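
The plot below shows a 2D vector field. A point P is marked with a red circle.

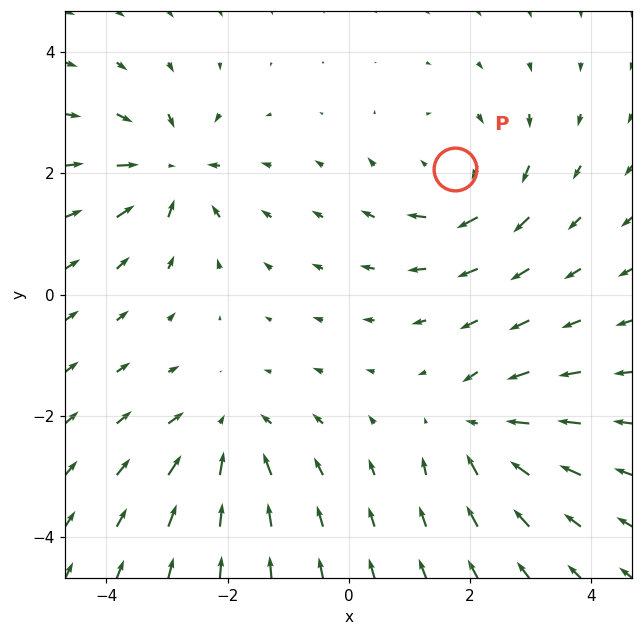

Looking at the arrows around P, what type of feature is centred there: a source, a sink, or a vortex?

At P (1.7, 2.1) the arrows circulate clockwise. Divergence ≈0, curl about -5 — near-zero divergence with nonzero curl is a vortex.

vortex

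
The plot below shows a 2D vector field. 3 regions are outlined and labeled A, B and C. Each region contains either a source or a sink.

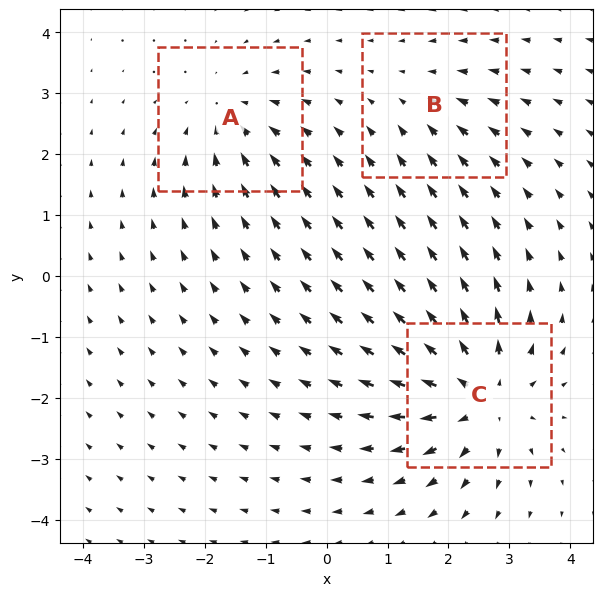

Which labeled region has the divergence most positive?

Divergence at each region's feature centre — A: about -3, B: about -2, C: about +5. Region C is most positive.

C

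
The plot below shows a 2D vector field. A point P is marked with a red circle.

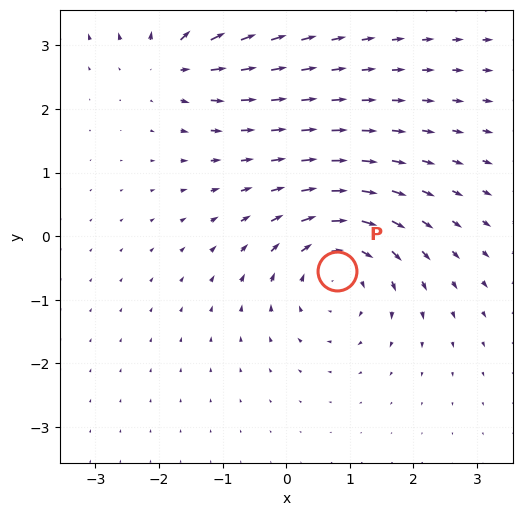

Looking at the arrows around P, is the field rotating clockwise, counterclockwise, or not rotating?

Near P at (0.8, -0.6) the arrows circulate clockwise. The curl (z-component) there is about -5; negative curl means clockwise rotation.

clockwise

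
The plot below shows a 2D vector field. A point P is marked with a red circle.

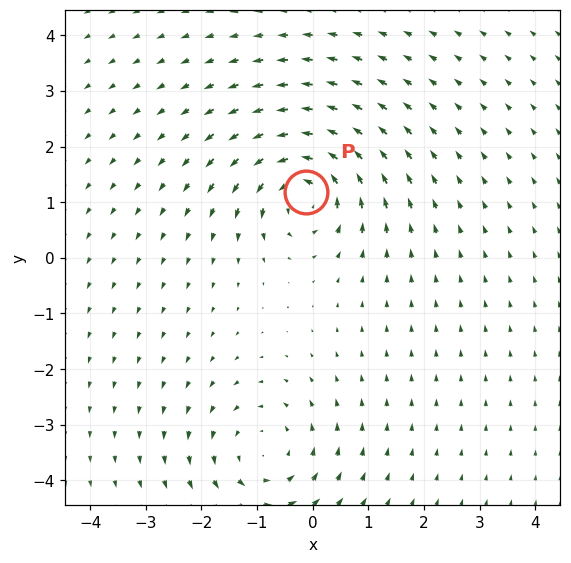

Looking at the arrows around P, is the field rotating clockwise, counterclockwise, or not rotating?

counterclockwise

Near P at (-0.1, 1.2) the arrows circulate counterclockwise. The curl (z-component) there is about +6; positive curl means counterclockwise rotation.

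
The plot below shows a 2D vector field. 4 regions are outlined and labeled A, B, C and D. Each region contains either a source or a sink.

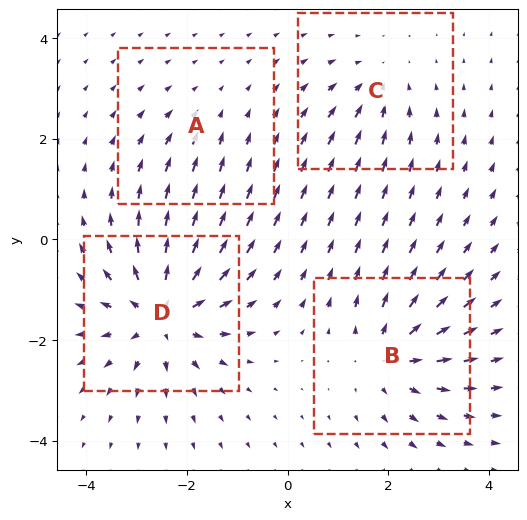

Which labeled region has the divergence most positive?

D

Divergence at each region's feature centre — A: about -2, B: about +5, C: about -3, D: about +7. Region D is most positive.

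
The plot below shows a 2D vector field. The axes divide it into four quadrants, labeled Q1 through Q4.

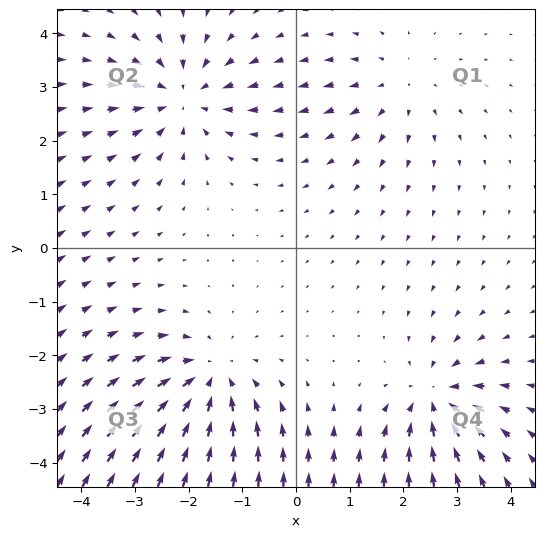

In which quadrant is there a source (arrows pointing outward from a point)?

The source sits at approximately (1.9, 3.0), which lies in quadrant Q1. The divergence there is about +3, positive as expected for a source.

Q1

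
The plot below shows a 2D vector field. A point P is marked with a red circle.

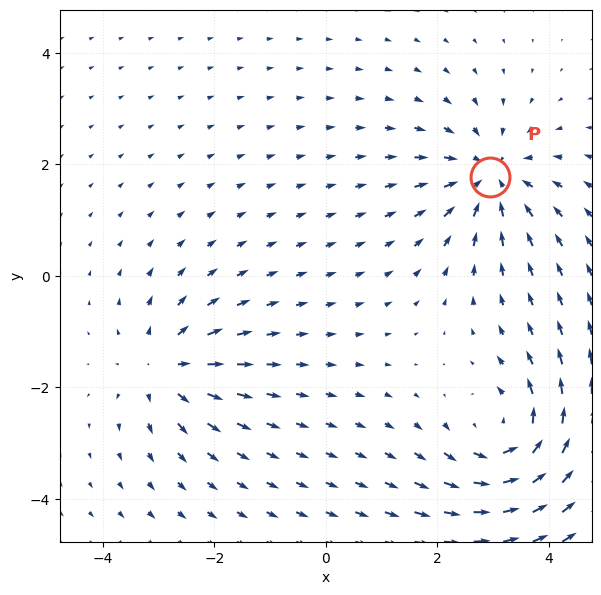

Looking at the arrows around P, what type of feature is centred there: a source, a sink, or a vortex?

sink

At P (3.0, 1.8) the arrows converge inward. Divergence about -4, curl ≈0 — negative divergence with near-zero curl is a sink.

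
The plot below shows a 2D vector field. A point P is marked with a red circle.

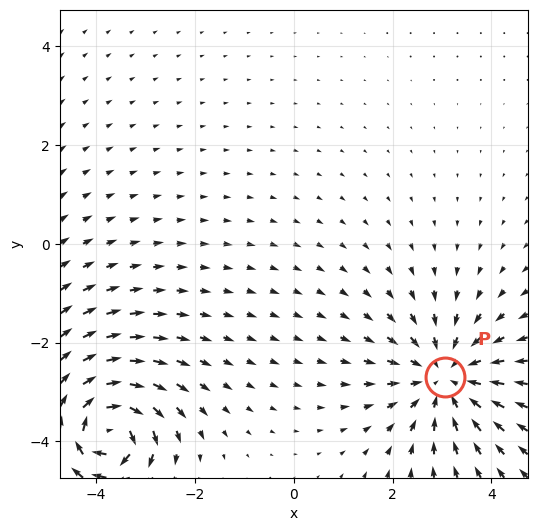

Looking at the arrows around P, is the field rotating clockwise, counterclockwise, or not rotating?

Near P at (3.1, -2.7) the arrows show no circulation. The curl there is ≈0.

not rotating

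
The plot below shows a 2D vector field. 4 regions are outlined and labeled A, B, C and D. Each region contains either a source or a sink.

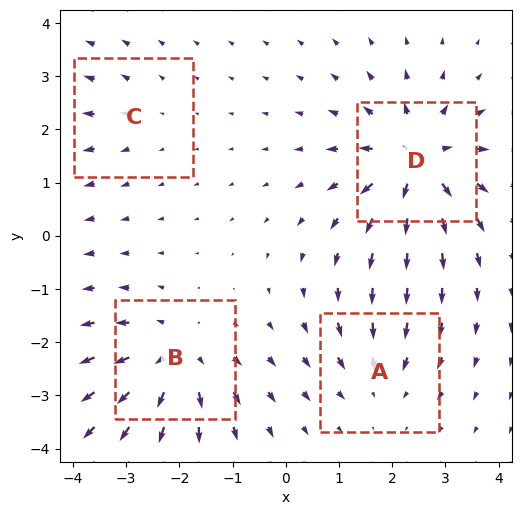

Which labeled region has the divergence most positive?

Divergence at each region's feature centre — A: about -3, B: about +6, C: about +2, D: about +7. Region D is most positive.

D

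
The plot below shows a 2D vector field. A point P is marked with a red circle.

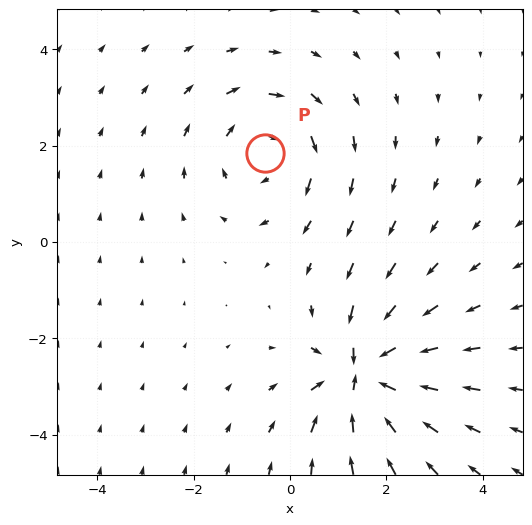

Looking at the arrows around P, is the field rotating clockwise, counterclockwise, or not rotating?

Near P at (-0.5, 1.8) the arrows circulate clockwise. The curl (z-component) there is about -3; negative curl means clockwise rotation.

clockwise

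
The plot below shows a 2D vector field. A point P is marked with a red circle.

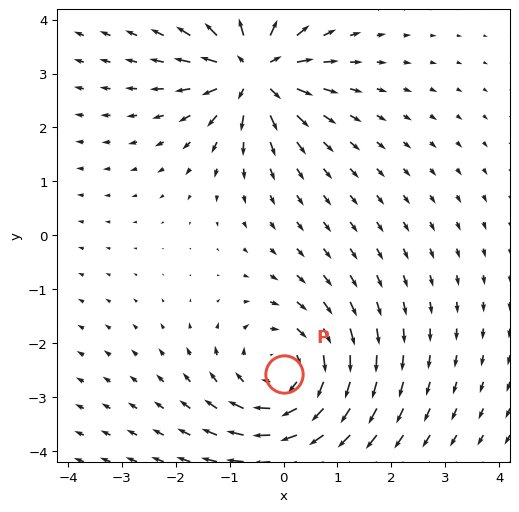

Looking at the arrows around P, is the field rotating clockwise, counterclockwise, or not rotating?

Near P at (0.0, -2.6) the arrows circulate clockwise. The curl (z-component) there is about -4; negative curl means clockwise rotation.

clockwise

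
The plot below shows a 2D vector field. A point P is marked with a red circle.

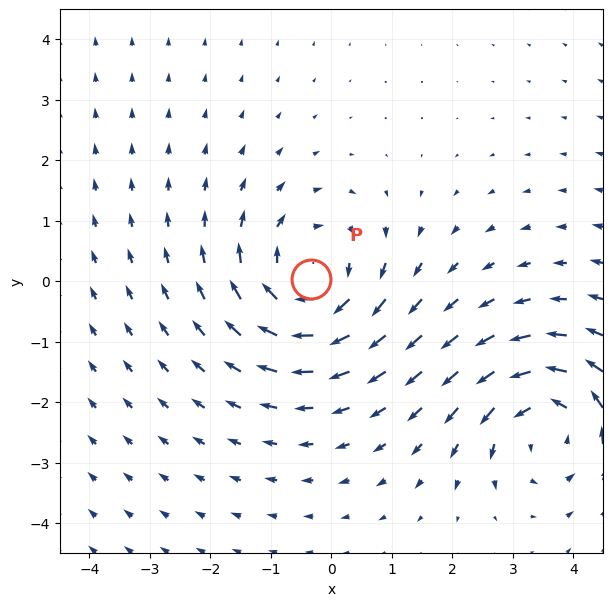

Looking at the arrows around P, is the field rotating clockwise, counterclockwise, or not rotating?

clockwise

Near P at (-0.3, 0.0) the arrows circulate clockwise. The curl (z-component) there is about -3; negative curl means clockwise rotation.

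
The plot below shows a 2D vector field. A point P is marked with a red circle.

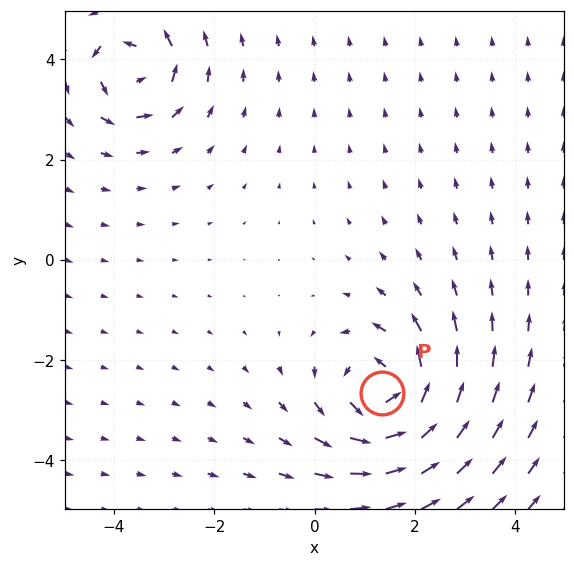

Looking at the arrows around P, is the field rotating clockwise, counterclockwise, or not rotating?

Near P at (1.3, -2.7) the arrows circulate counterclockwise. The curl (z-component) there is about +5; positive curl means counterclockwise rotation.

counterclockwise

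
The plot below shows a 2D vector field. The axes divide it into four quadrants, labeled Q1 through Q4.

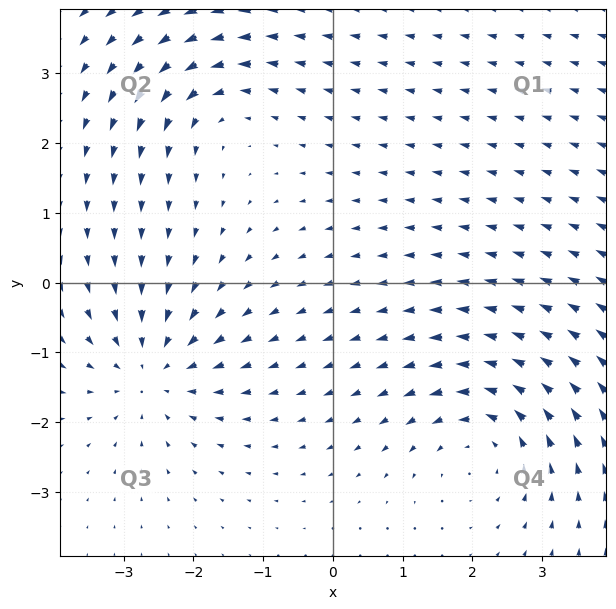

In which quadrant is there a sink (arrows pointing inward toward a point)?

The sink sits at approximately (-2.6, -1.3), which lies in quadrant Q3. The divergence there is about -5, negative as expected for a sink.

Q3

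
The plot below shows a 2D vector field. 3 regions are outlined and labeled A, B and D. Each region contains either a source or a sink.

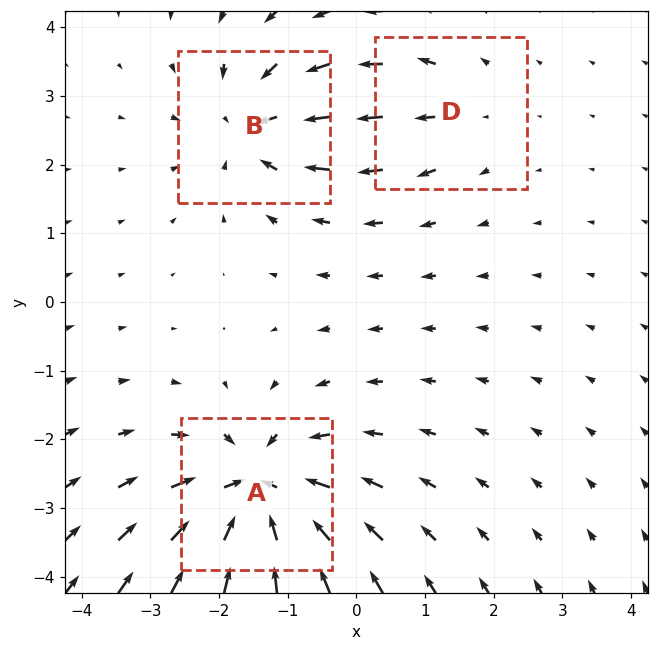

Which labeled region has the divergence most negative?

Divergence at each region's feature centre — A: about -6, B: about -4, D: about +2. Region A is most negative.

A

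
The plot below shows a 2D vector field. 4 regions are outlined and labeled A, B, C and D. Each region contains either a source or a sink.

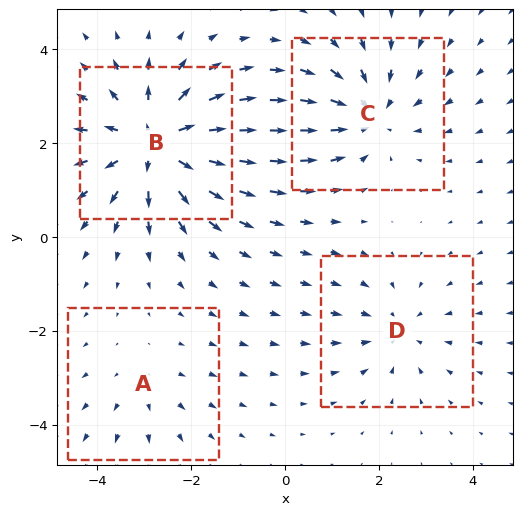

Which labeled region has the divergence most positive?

Divergence at each region's feature centre — A: about +2, B: about +6, C: about -4, D: about -3. Region B is most positive.

B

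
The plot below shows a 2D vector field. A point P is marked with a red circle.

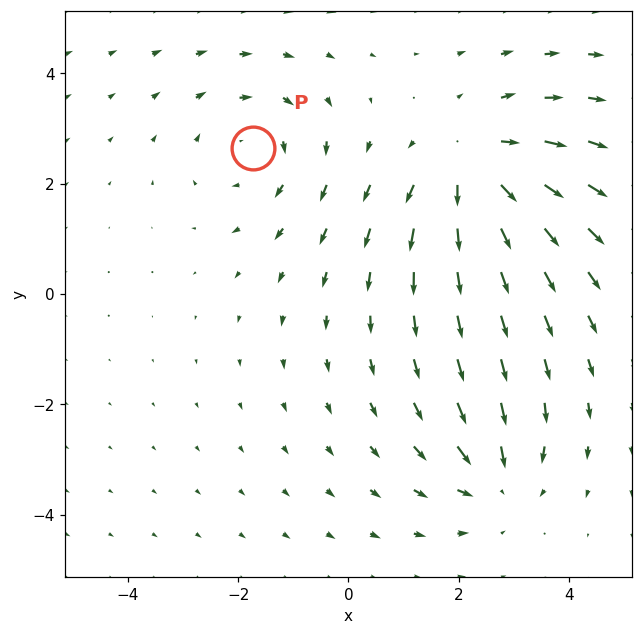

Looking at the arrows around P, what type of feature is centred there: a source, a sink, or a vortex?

vortex

At P (-1.7, 2.6) the arrows circulate clockwise. Divergence ≈0, curl about -2 — near-zero divergence with nonzero curl is a vortex.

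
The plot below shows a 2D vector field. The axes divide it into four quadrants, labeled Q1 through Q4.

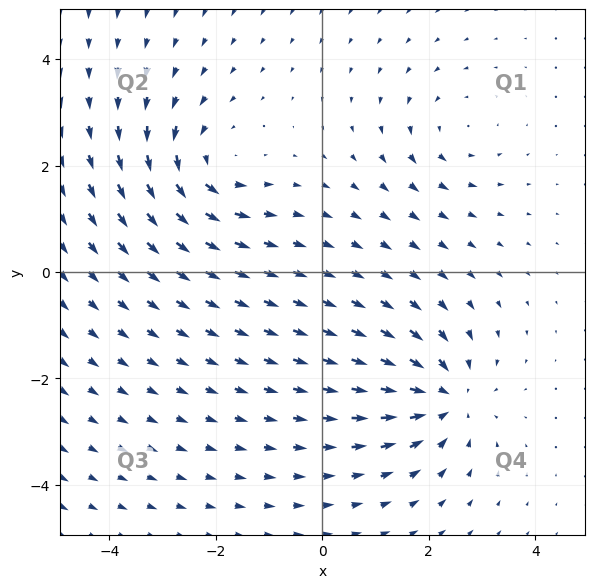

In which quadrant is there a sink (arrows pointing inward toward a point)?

Q4

The sink sits at approximately (2.3, -2.4), which lies in quadrant Q4. The divergence there is about -5, negative as expected for a sink.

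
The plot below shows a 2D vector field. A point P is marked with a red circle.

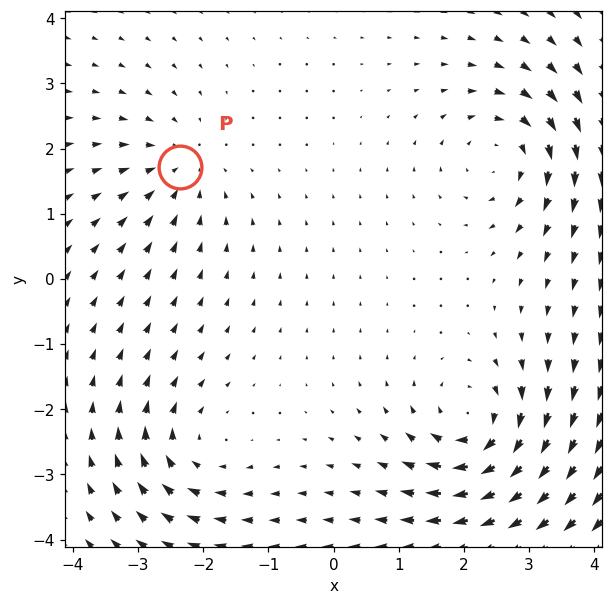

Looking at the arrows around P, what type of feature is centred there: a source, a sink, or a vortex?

sink

At P (-2.3, 1.7) the arrows converge inward. Divergence about -3, curl ≈0 — negative divergence with near-zero curl is a sink.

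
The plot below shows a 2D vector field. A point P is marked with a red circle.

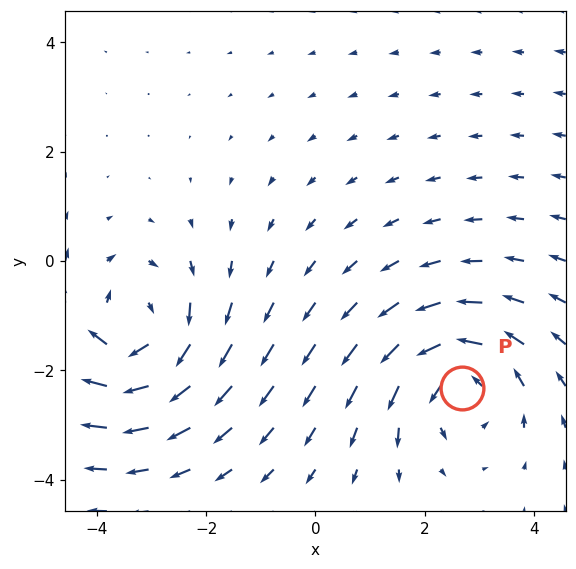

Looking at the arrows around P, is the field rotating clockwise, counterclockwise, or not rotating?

Near P at (2.7, -2.3) the arrows circulate counterclockwise. The curl (z-component) there is about +4; positive curl means counterclockwise rotation.

counterclockwise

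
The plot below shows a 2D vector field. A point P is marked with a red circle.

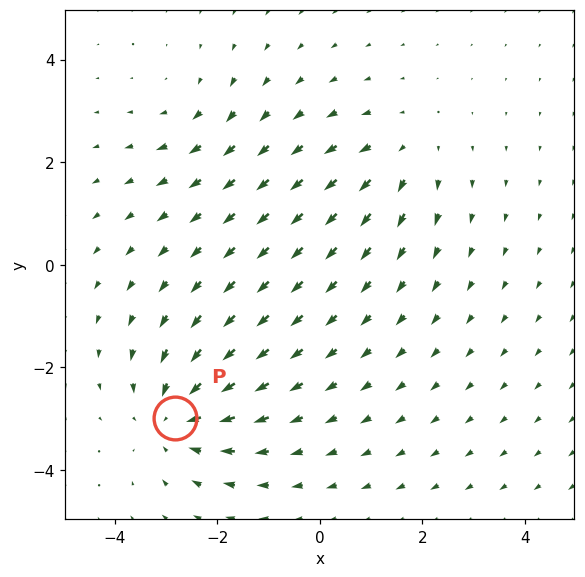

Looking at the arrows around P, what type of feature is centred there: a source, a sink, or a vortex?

At P (-2.8, -3.0) the arrows converge inward. Divergence about -4, curl ≈0 — negative divergence with near-zero curl is a sink.

sink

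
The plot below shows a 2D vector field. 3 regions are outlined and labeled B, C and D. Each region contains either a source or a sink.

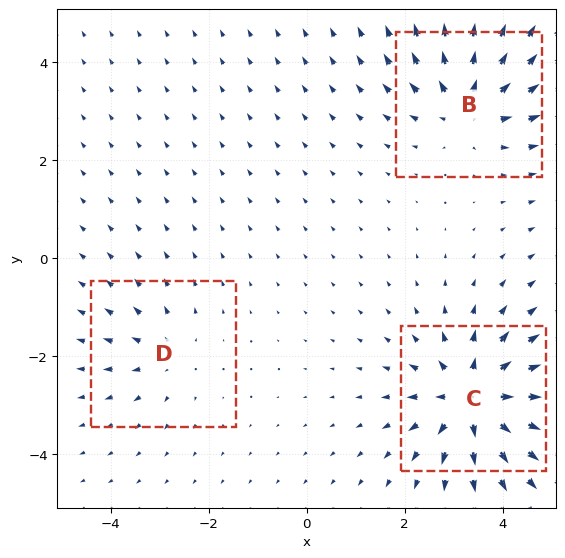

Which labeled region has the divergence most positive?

C

Divergence at each region's feature centre — B: about +4, C: about +5, D: about +2. Region C is most positive.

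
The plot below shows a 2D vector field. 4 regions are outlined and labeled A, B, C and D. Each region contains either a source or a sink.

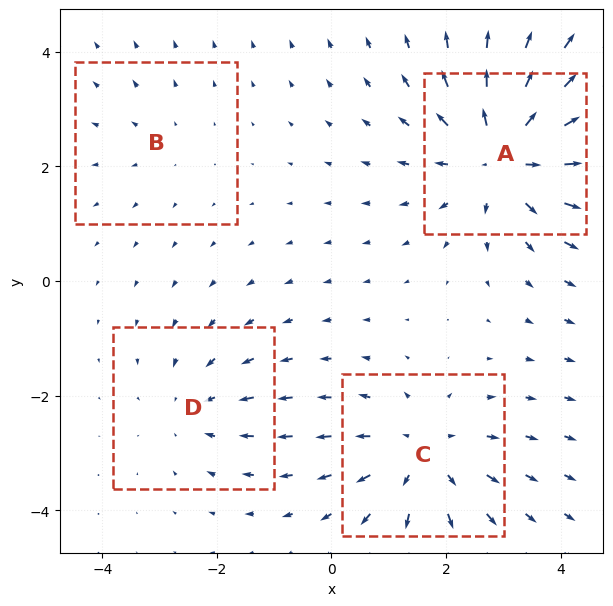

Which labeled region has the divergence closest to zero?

B

Divergence at each region's feature centre — A: about +6, B: about +2, C: about +4, D: about -3. Region B is closest to zero.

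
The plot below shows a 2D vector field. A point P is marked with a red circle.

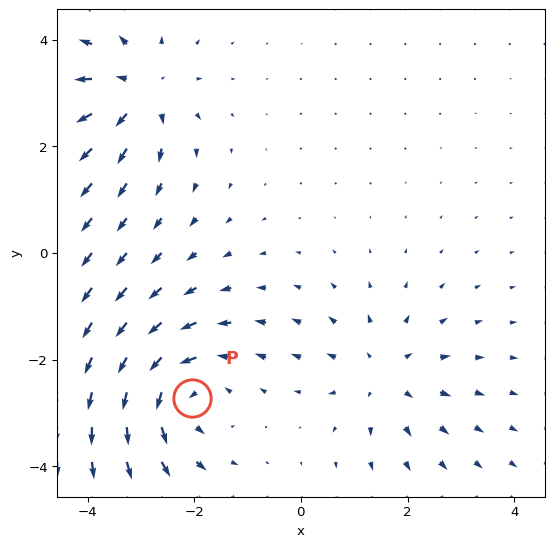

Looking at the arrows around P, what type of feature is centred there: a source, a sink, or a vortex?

vortex

At P (-2.1, -2.7) the arrows circulate counterclockwise. Divergence ≈0, curl about +5 — near-zero divergence with nonzero curl is a vortex.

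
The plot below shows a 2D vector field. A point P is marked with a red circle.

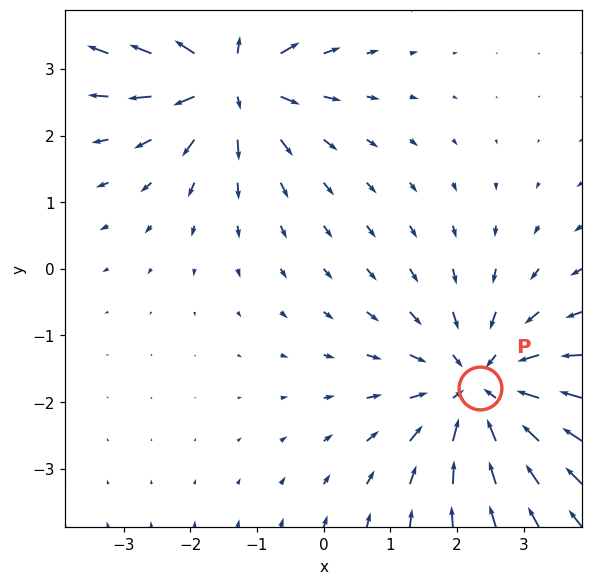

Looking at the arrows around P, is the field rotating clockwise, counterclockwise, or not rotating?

Near P at (2.3, -1.8) the arrows show no circulation. The curl there is ≈0.

not rotating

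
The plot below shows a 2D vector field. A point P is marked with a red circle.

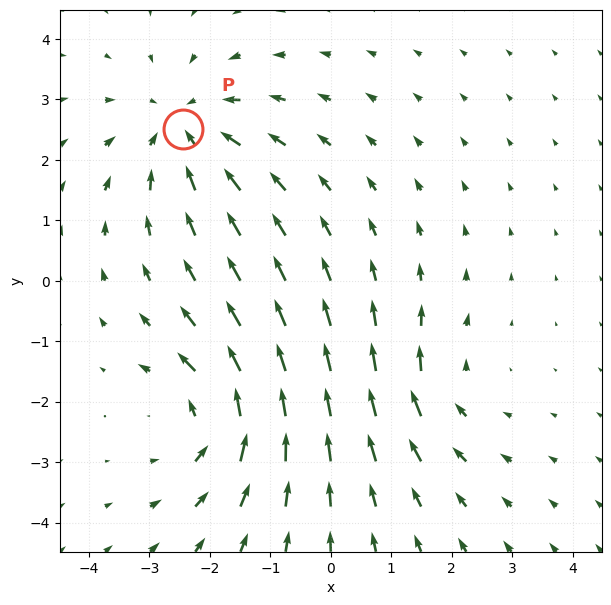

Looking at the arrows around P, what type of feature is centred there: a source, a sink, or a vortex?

At P (-2.4, 2.5) the arrows converge inward. Divergence about -4, curl ≈0 — negative divergence with near-zero curl is a sink.

sink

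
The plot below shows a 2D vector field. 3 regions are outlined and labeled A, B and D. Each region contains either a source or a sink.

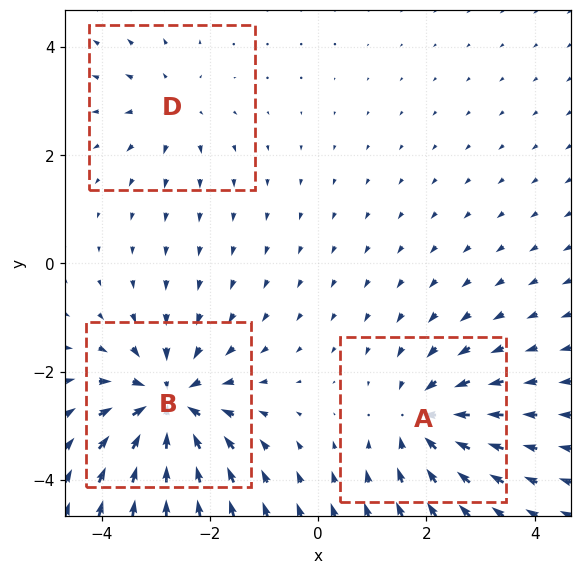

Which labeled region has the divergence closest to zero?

D

Divergence at each region's feature centre — A: about -4, B: about -5, D: about +2. Region D is closest to zero.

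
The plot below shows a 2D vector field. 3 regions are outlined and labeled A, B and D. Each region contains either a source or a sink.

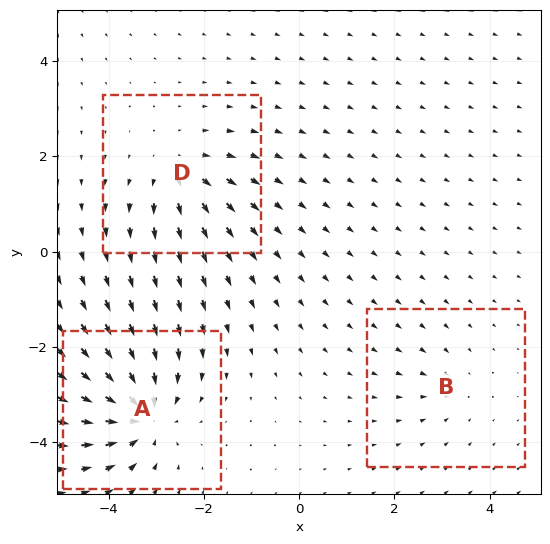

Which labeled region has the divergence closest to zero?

B

Divergence at each region's feature centre — A: about -6, B: about -2, D: about +4. Region B is closest to zero.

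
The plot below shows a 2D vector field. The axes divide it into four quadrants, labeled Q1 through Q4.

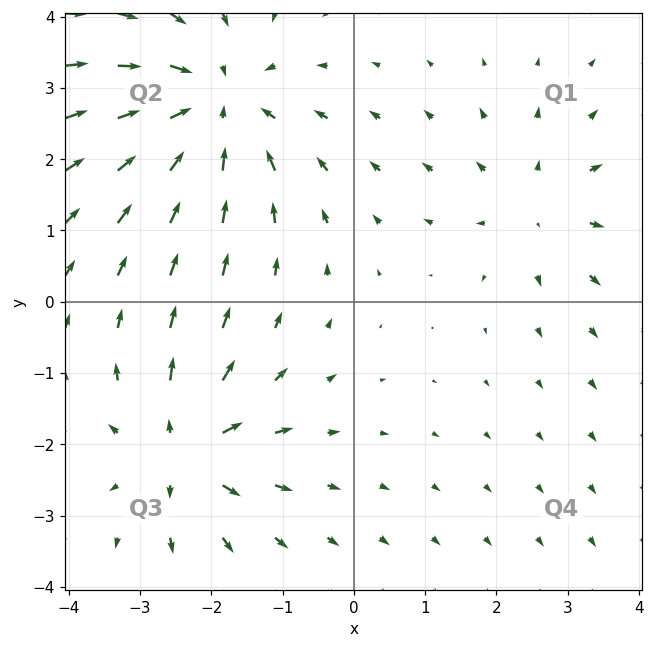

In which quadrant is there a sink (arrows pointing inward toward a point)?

Q2

The sink sits at approximately (-2.0, 2.7), which lies in quadrant Q2. The divergence there is about -4, negative as expected for a sink.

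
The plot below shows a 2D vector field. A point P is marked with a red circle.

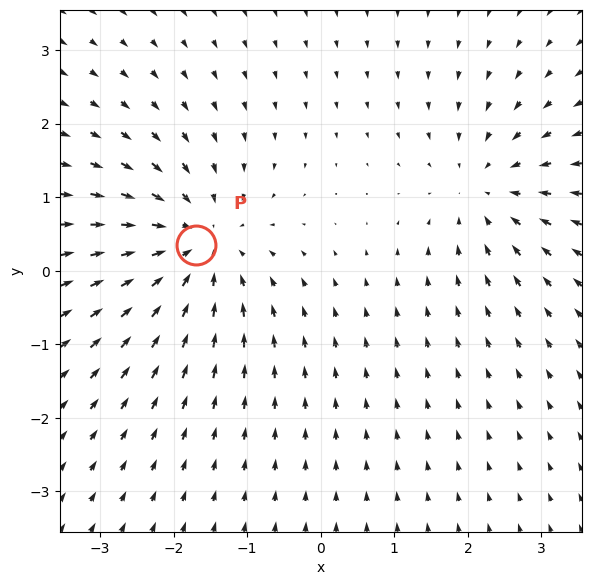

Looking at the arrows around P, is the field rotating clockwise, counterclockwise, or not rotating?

not rotating

Near P at (-1.7, 0.3) the arrows show no circulation. The curl there is ≈0.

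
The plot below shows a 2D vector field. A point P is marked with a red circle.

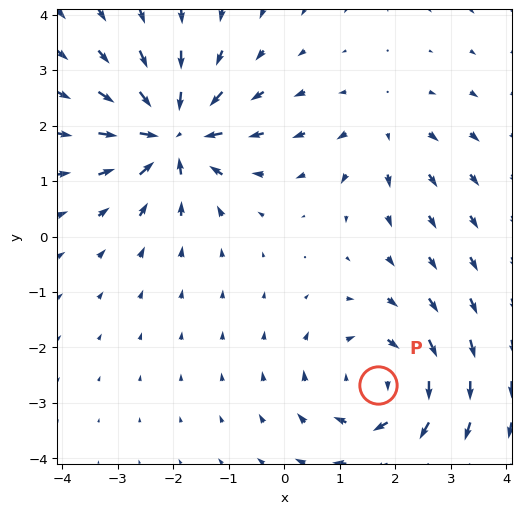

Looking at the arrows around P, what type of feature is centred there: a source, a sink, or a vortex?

vortex

At P (1.7, -2.7) the arrows circulate clockwise. Divergence ≈0, curl about -4 — near-zero divergence with nonzero curl is a vortex.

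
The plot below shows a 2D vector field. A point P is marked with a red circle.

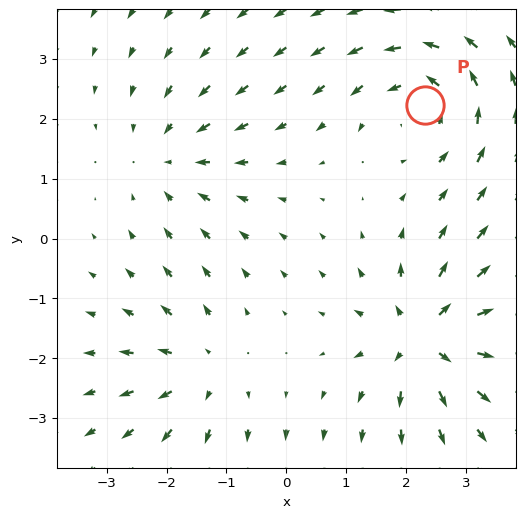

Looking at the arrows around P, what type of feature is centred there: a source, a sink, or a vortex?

At P (2.3, 2.2) the arrows circulate counterclockwise. Divergence ≈0, curl about +4 — near-zero divergence with nonzero curl is a vortex.

vortex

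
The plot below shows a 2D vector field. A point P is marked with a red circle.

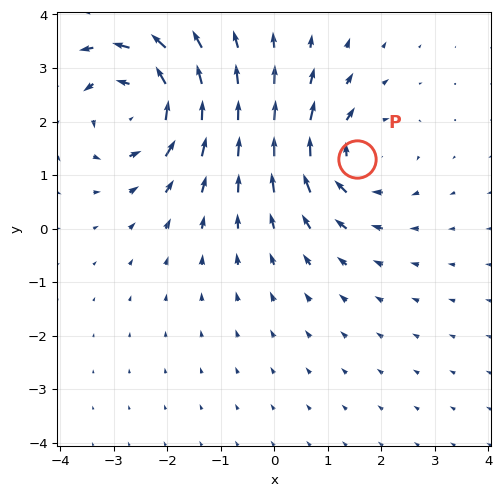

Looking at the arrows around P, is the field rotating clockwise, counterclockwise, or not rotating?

Near P at (1.6, 1.3) the arrows circulate clockwise. The curl (z-component) there is about -3; negative curl means clockwise rotation.

clockwise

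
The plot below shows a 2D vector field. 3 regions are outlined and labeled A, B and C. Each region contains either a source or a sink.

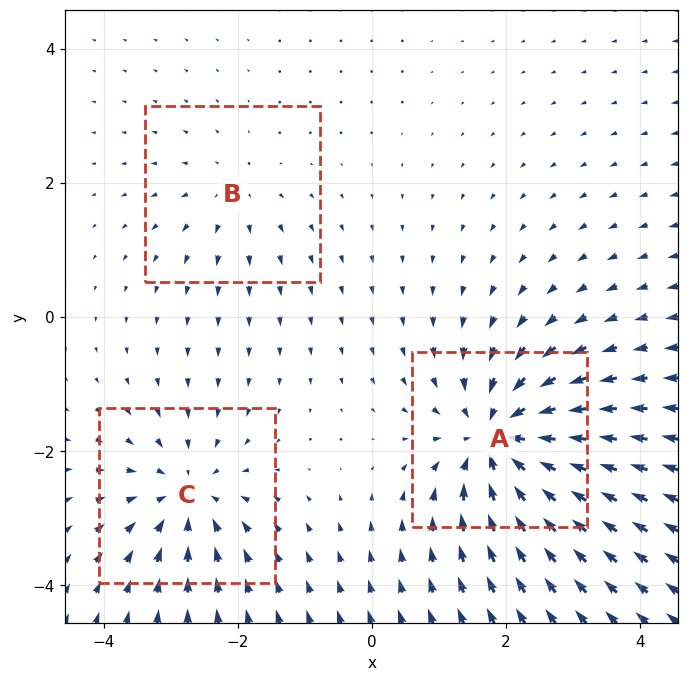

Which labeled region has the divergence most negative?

Divergence at each region's feature centre — A: about -6, B: about +2, C: about -4. Region A is most negative.

A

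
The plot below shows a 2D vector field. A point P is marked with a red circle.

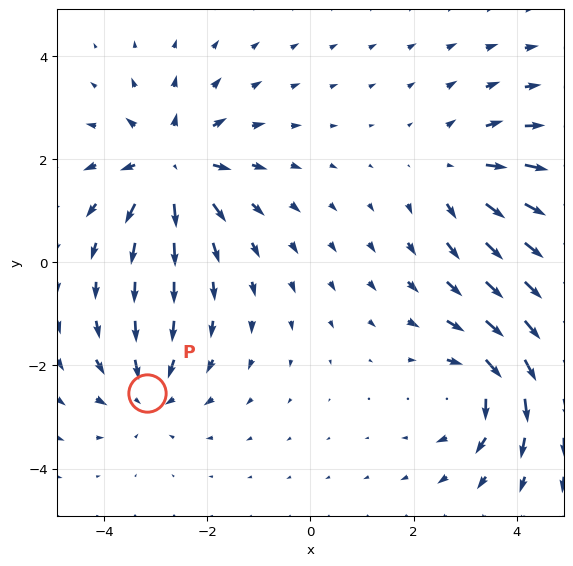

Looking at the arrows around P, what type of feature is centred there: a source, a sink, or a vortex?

At P (-3.2, -2.5) the arrows converge inward. Divergence about -4, curl ≈0 — negative divergence with near-zero curl is a sink.

sink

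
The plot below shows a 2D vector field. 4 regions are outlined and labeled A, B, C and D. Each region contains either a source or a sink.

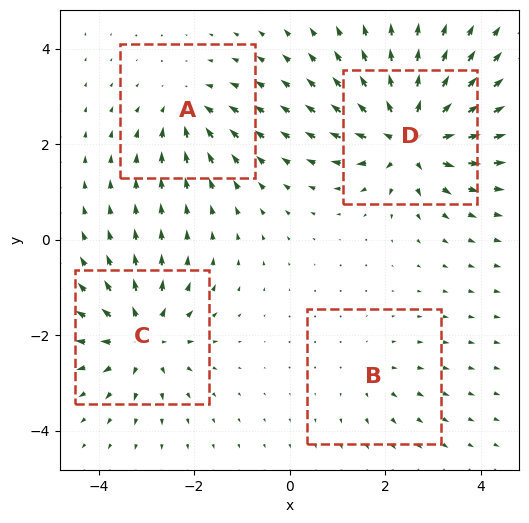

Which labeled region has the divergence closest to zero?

Divergence at each region's feature centre — A: about -4, B: about +2, C: about +6, D: about +8. Region B is closest to zero.

B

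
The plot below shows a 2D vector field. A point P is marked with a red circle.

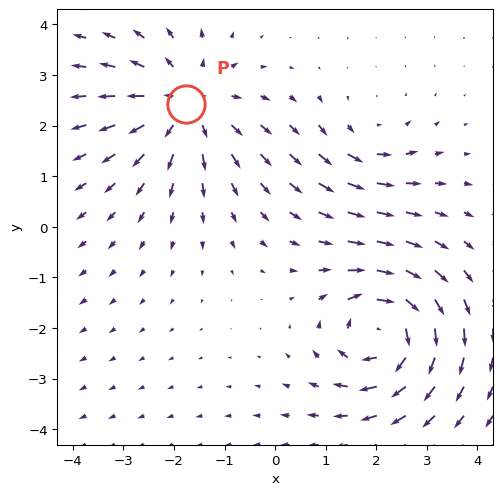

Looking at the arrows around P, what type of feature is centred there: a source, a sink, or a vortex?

source

At P (-1.8, 2.4) the arrows spread outward. Divergence about +4, curl ≈0 — positive divergence with near-zero curl is a source.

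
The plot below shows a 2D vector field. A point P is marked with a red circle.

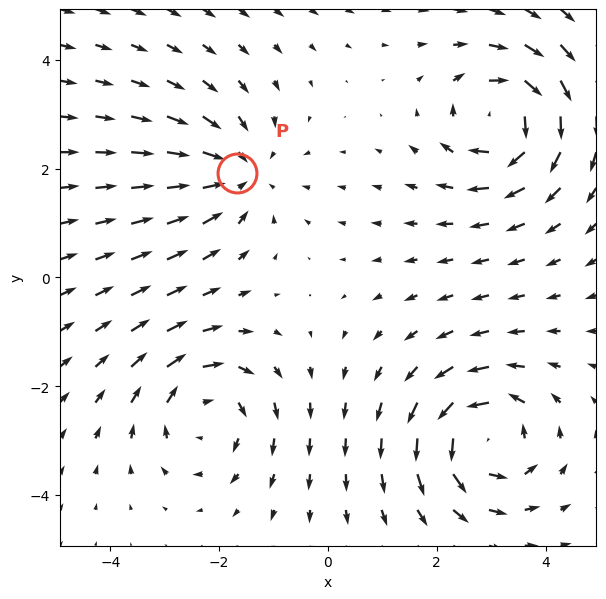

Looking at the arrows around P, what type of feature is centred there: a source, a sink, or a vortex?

sink

At P (-1.7, 1.9) the arrows converge inward. Divergence about -4, curl ≈0 — negative divergence with near-zero curl is a sink.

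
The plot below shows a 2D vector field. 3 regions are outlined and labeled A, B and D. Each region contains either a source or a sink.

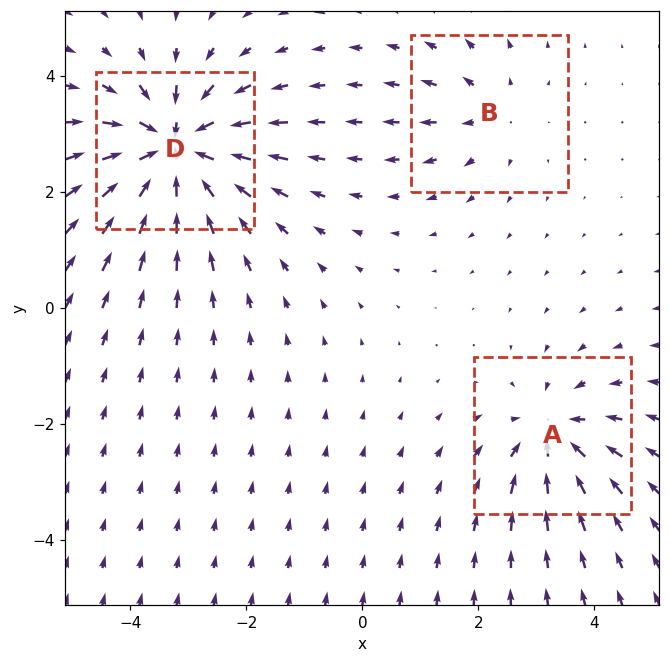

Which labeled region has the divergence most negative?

Divergence at each region's feature centre — A: about -4, B: about +2, D: about -6. Region D is most negative.

D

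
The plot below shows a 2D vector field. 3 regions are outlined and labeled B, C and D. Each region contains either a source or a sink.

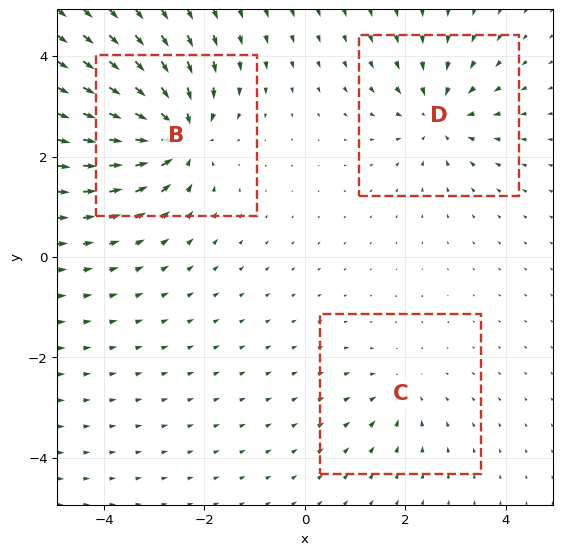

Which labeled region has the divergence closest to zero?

Divergence at each region's feature centre — B: about -6, C: about -2, D: about -4. Region C is closest to zero.

C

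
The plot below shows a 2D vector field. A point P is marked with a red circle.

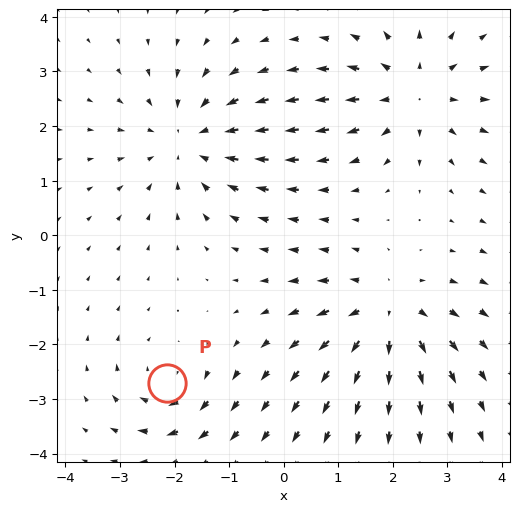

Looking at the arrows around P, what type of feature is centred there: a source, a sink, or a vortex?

vortex

At P (-2.1, -2.7) the arrows circulate clockwise. Divergence ≈0, curl about -4 — near-zero divergence with nonzero curl is a vortex.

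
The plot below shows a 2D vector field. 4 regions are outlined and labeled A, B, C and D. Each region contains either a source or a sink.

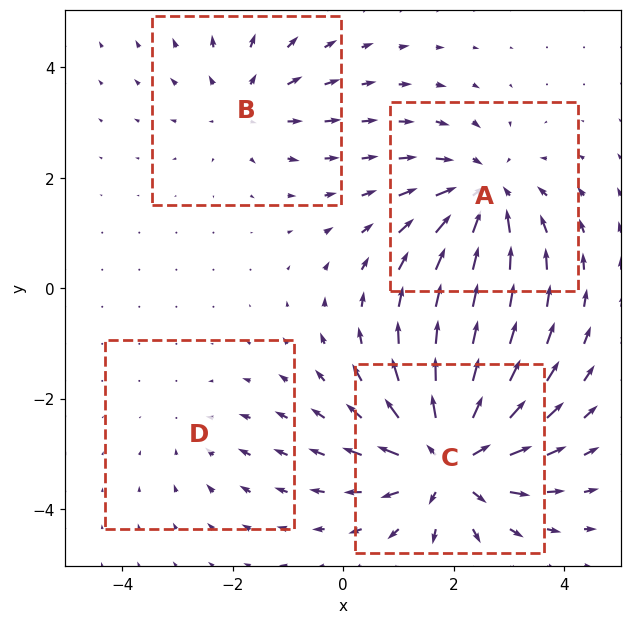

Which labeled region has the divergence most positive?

Divergence at each region's feature centre — A: about -5, B: about +3, C: about +7, D: about -2. Region C is most positive.

C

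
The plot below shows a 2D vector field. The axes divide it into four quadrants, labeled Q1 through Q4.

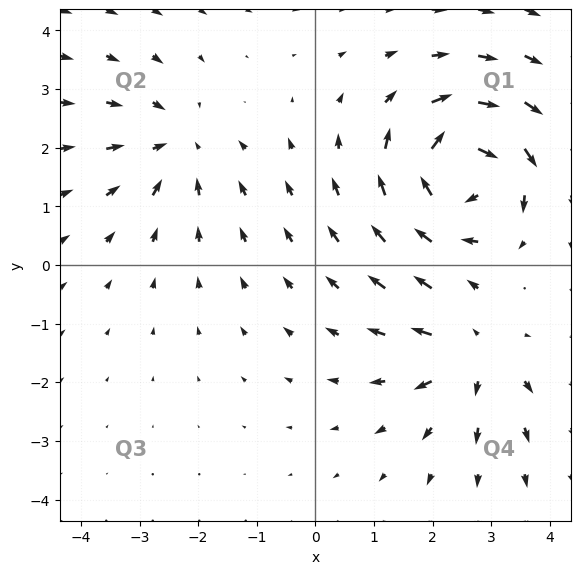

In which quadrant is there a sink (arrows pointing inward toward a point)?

The sink sits at approximately (-2.4, 2.0), which lies in quadrant Q2. The divergence there is about -3, negative as expected for a sink.

Q2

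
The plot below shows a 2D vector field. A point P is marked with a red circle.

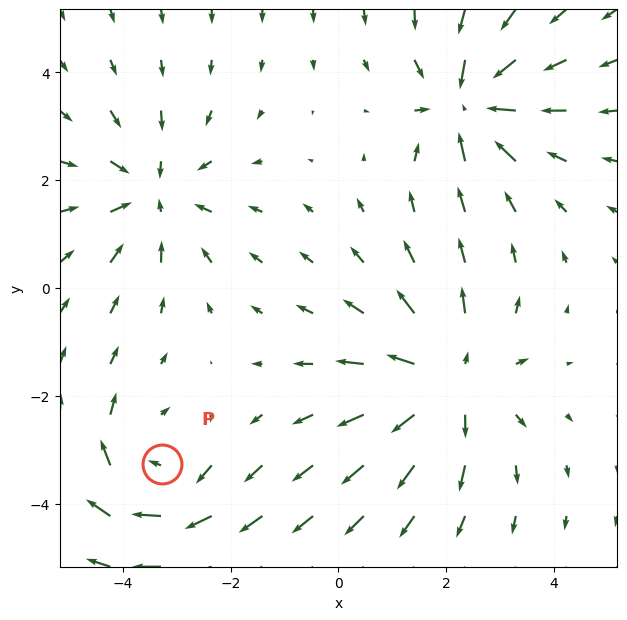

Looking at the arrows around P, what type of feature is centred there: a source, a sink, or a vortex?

vortex

At P (-3.3, -3.3) the arrows circulate clockwise. Divergence ≈0, curl about -3 — near-zero divergence with nonzero curl is a vortex.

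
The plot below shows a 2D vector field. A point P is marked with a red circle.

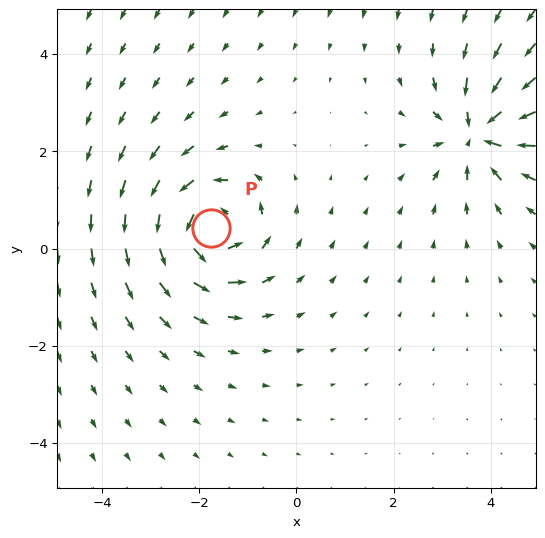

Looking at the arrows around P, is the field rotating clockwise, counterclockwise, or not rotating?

Near P at (-1.8, 0.4) the arrows circulate counterclockwise. The curl (z-component) there is about +6; positive curl means counterclockwise rotation.

counterclockwise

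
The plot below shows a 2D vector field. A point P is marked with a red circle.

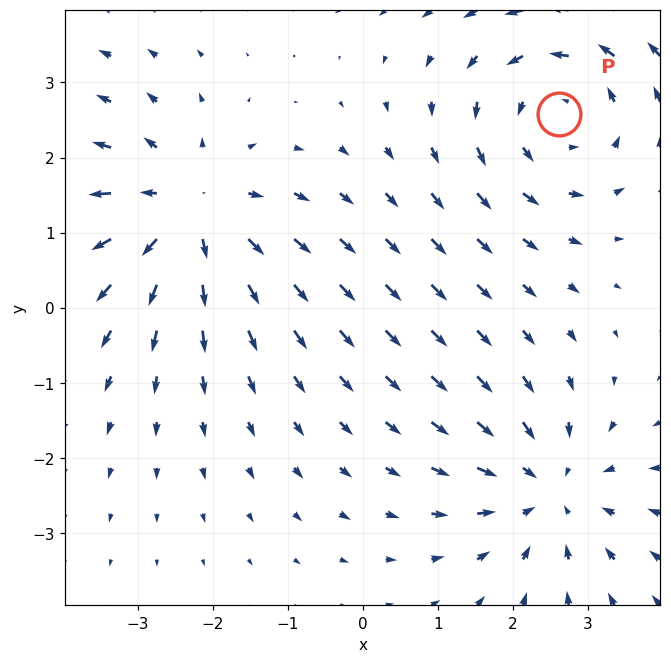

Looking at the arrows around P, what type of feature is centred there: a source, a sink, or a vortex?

vortex

At P (2.6, 2.6) the arrows circulate counterclockwise. Divergence ≈0, curl about +3 — near-zero divergence with nonzero curl is a vortex.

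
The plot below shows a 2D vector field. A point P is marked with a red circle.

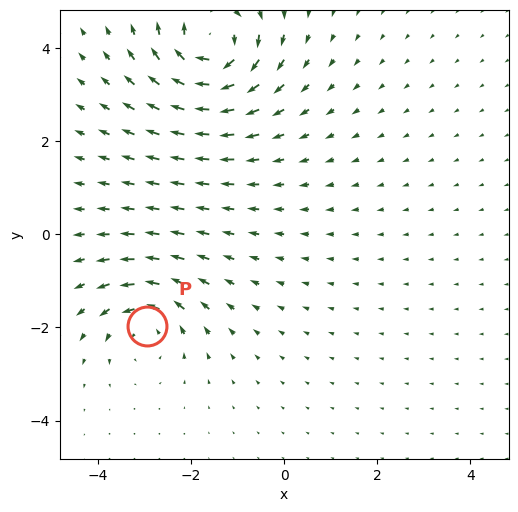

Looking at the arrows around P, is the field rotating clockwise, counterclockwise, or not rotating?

Near P at (-2.9, -2.0) the arrows circulate counterclockwise. The curl (z-component) there is about +4; positive curl means counterclockwise rotation.

counterclockwise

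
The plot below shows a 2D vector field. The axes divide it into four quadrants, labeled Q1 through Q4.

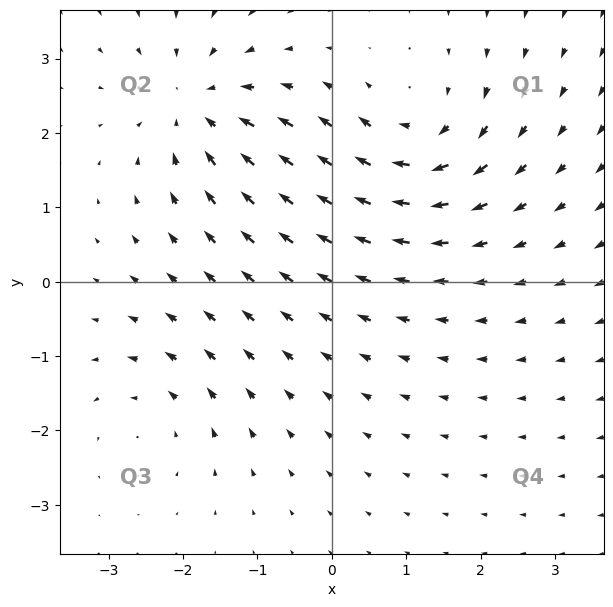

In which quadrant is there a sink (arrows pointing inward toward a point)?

Q2

The sink sits at approximately (-1.8, 2.4), which lies in quadrant Q2. The divergence there is about -5, negative as expected for a sink.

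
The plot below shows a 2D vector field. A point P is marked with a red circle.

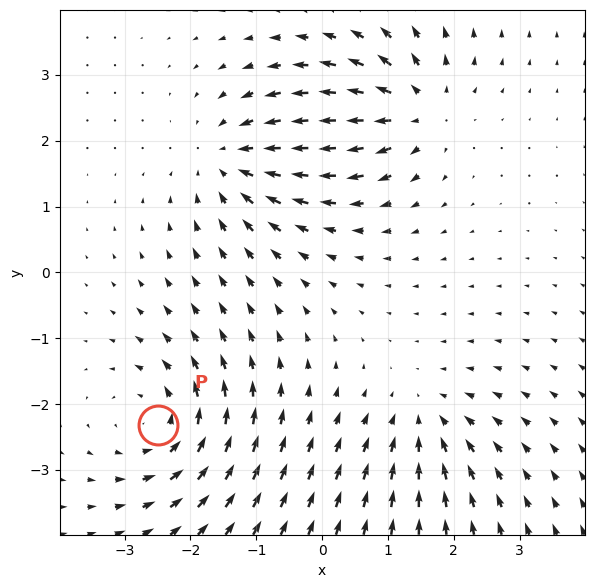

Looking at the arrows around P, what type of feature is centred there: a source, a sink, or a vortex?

At P (-2.5, -2.3) the arrows circulate counterclockwise. Divergence ≈0, curl about +5 — near-zero divergence with nonzero curl is a vortex.

vortex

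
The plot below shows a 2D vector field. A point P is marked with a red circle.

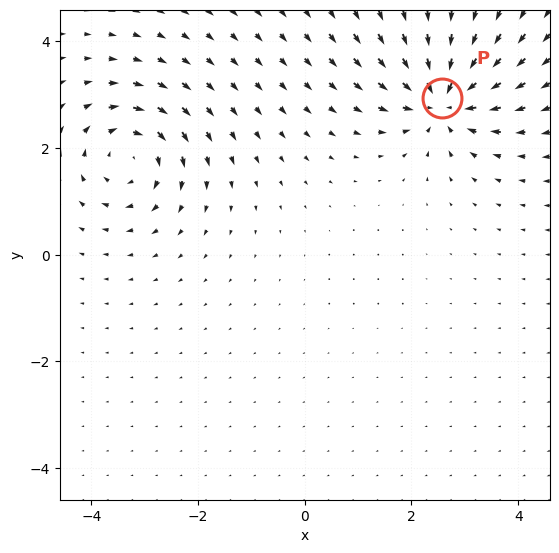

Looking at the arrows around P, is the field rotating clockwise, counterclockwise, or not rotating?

Near P at (2.6, 2.9) the arrows show no circulation. The curl there is ≈0.

not rotating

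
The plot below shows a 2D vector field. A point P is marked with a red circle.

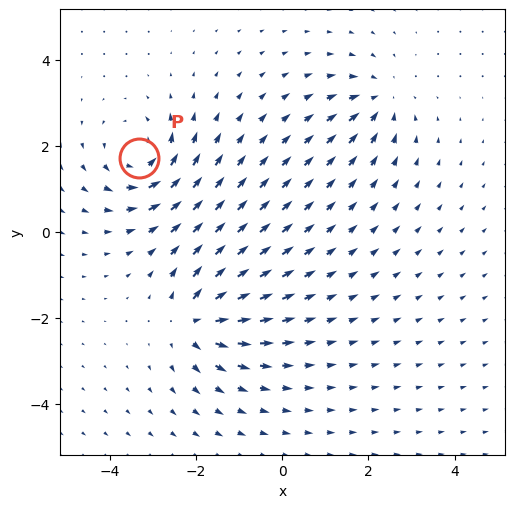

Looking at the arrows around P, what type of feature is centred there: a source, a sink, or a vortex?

vortex

At P (-3.3, 1.7) the arrows circulate counterclockwise. Divergence ≈0, curl about +6 — near-zero divergence with nonzero curl is a vortex.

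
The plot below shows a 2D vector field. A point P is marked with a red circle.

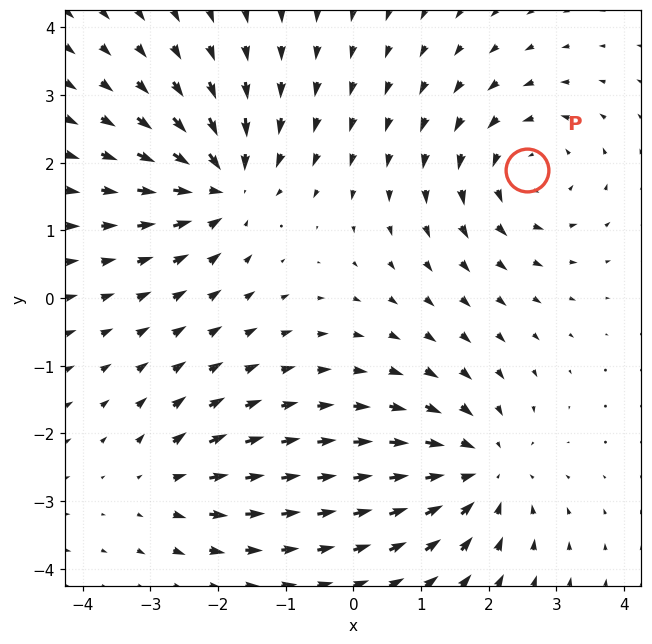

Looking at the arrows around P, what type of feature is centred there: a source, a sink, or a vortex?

At P (2.6, 1.9) the arrows circulate counterclockwise. Divergence ≈0, curl about +4 — near-zero divergence with nonzero curl is a vortex.

vortex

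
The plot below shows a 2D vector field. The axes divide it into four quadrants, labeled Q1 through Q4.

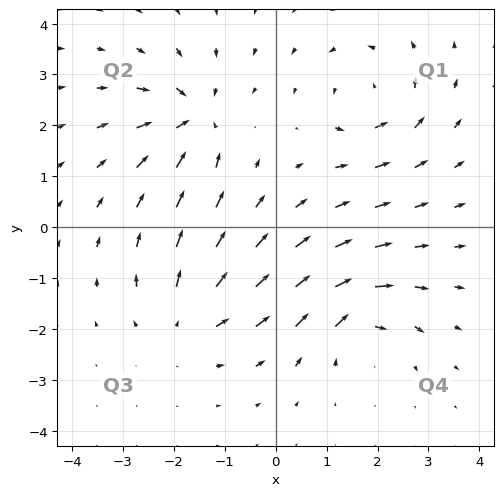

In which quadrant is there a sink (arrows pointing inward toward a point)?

The sink sits at approximately (-1.6, 2.1), which lies in quadrant Q2. The divergence there is about -6, negative as expected for a sink.

Q2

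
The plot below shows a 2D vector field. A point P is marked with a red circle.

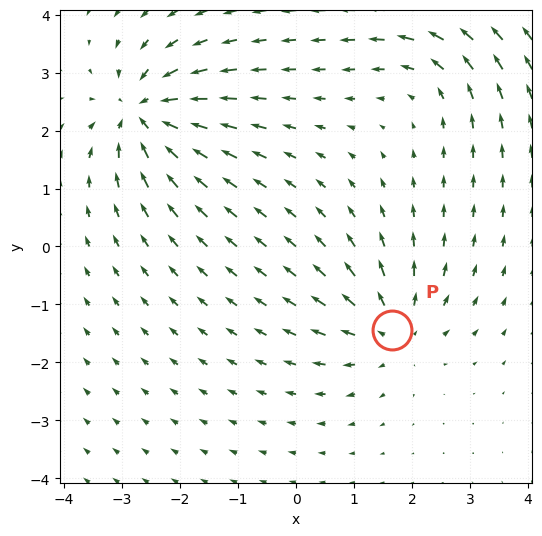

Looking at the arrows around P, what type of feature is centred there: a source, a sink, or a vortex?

At P (1.7, -1.4) the arrows spread outward. Divergence about +4, curl ≈0 — positive divergence with near-zero curl is a source.

source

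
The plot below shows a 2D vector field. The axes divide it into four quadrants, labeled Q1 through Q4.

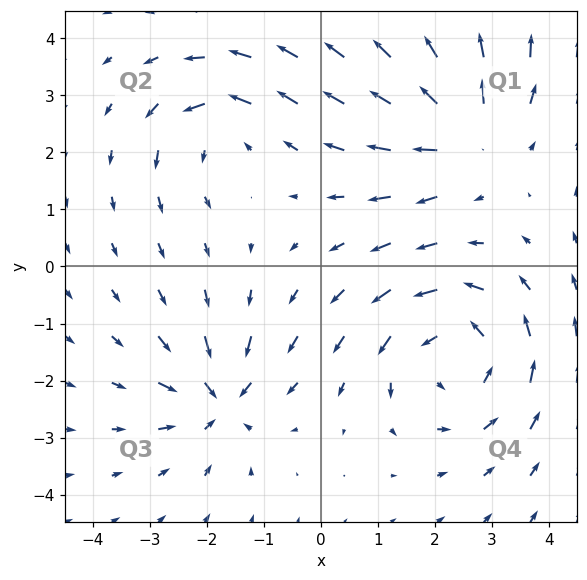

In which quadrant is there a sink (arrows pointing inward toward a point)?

Q3

The sink sits at approximately (-1.8, -2.3), which lies in quadrant Q3. The divergence there is about -4, negative as expected for a sink.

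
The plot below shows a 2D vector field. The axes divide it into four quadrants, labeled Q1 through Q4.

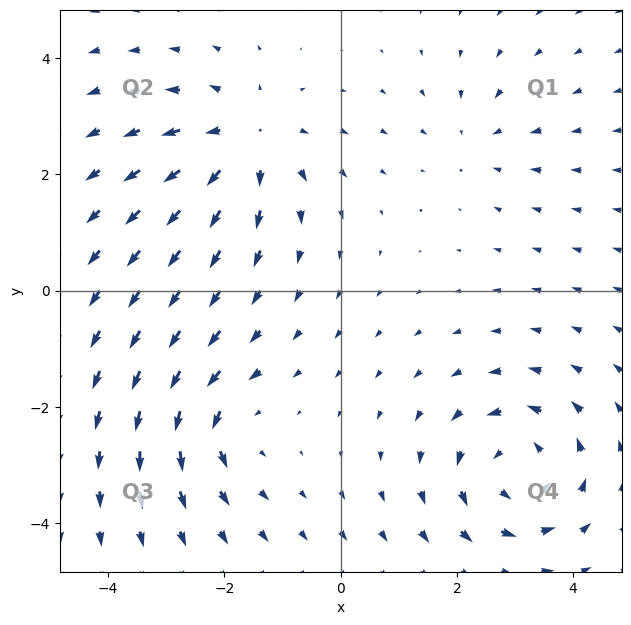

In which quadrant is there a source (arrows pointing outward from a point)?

Q2

The source sits at approximately (-1.6, 2.6), which lies in quadrant Q2. The divergence there is about +4, positive as expected for a source.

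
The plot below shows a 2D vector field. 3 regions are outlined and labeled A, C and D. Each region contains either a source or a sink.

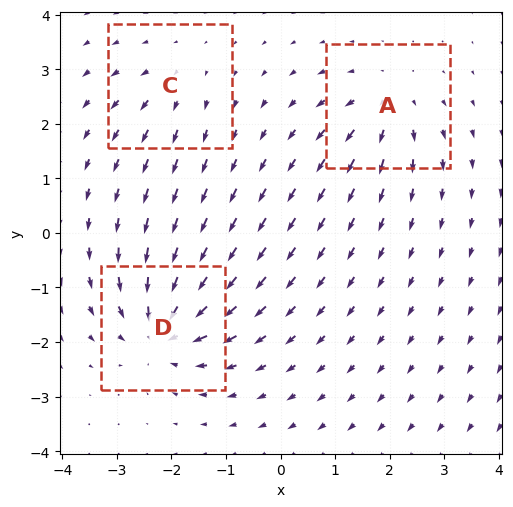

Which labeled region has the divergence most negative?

Divergence at each region's feature centre — A: about +4, C: about +3, D: about -6. Region D is most negative.

D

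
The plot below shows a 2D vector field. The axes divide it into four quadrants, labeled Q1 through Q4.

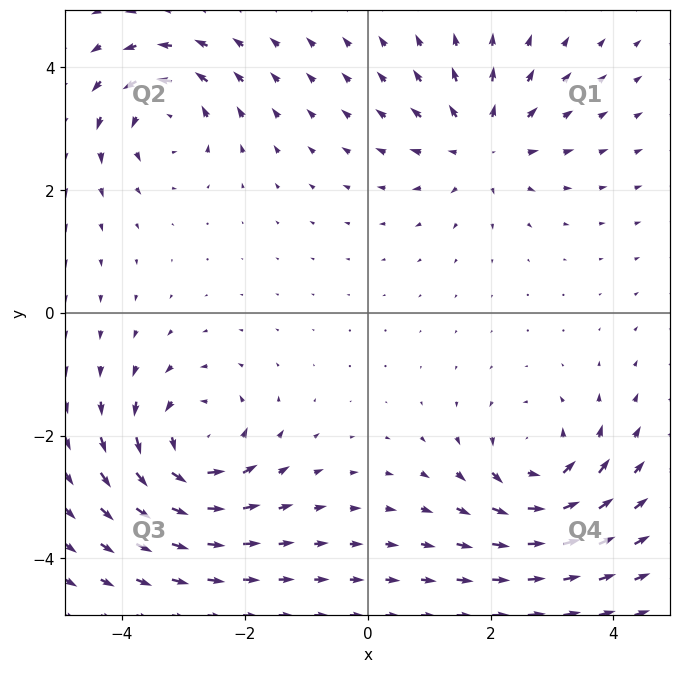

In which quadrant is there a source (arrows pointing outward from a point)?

The source sits at approximately (1.9, 2.7), which lies in quadrant Q1. The divergence there is about +4, positive as expected for a source.

Q1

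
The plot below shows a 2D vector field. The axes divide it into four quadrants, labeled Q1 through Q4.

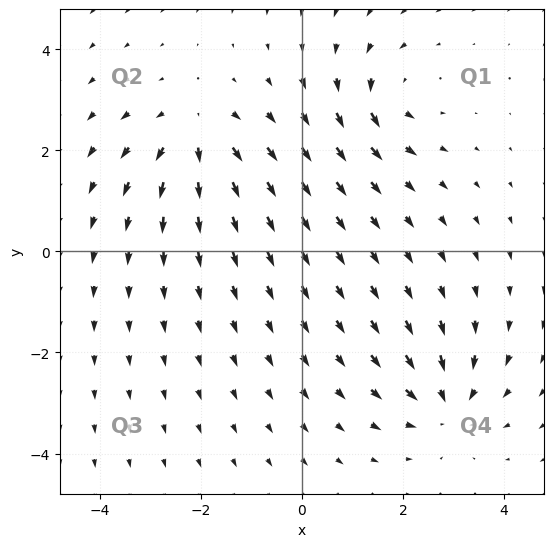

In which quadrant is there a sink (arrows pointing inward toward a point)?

Q4

The sink sits at approximately (2.9, -3.0), which lies in quadrant Q4. The divergence there is about -4, negative as expected for a sink.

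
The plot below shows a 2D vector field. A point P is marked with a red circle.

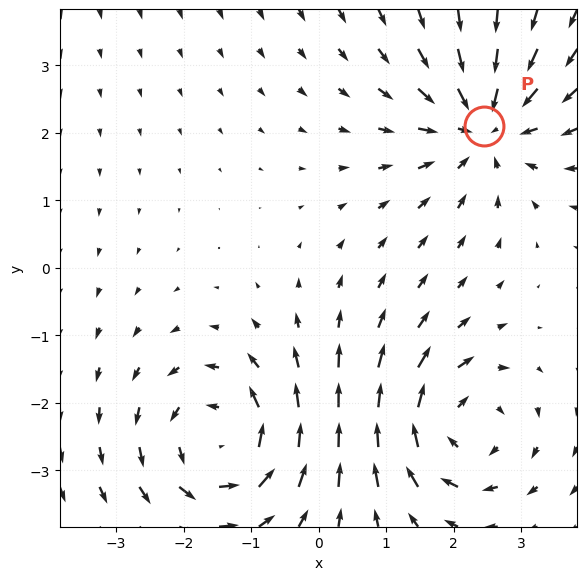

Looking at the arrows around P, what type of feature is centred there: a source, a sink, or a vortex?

sink

At P (2.4, 2.1) the arrows converge inward. Divergence about -4, curl ≈0 — negative divergence with near-zero curl is a sink.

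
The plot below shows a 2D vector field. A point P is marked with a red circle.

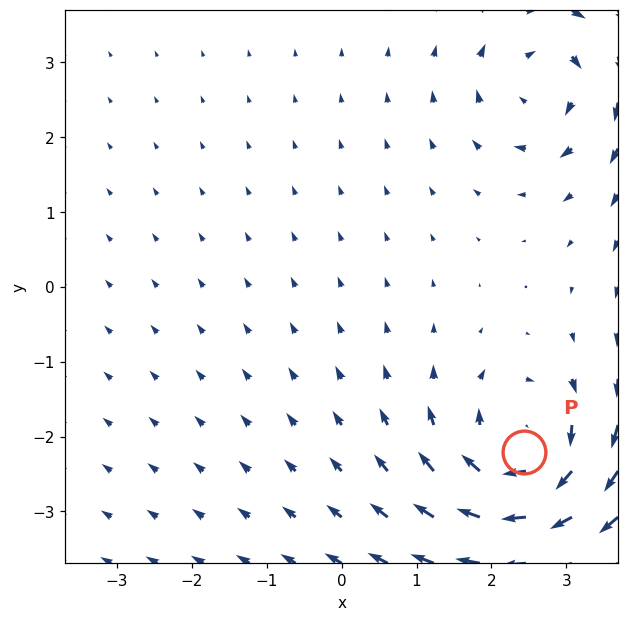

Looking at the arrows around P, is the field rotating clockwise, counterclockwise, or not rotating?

clockwise

Near P at (2.4, -2.2) the arrows circulate clockwise. The curl (z-component) there is about -6; negative curl means clockwise rotation.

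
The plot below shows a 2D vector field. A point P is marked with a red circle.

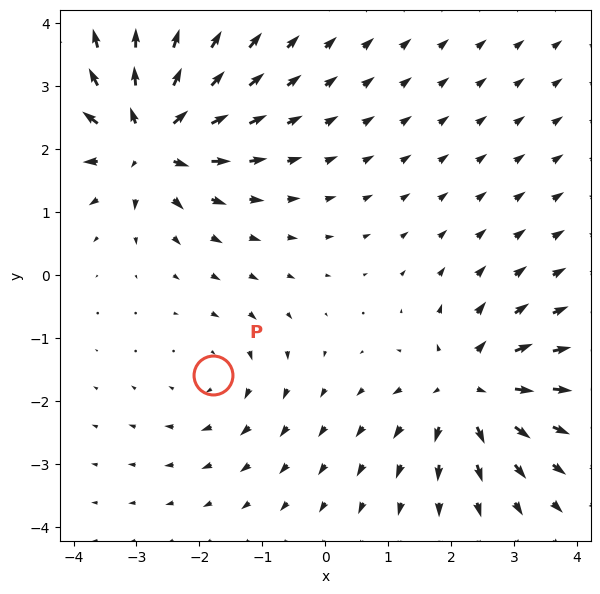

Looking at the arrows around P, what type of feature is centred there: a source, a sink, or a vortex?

vortex

At P (-1.8, -1.6) the arrows circulate clockwise. Divergence ≈0, curl about -3 — near-zero divergence with nonzero curl is a vortex.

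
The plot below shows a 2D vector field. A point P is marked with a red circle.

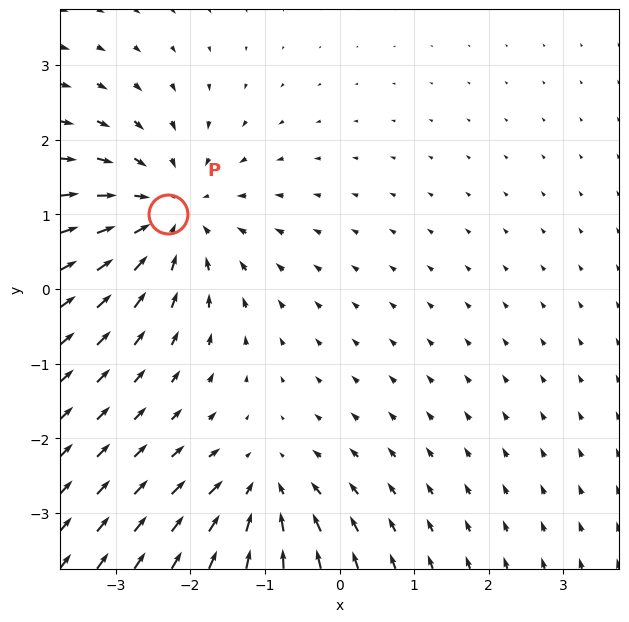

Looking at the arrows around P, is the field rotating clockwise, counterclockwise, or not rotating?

not rotating

Near P at (-2.3, 1.0) the arrows show no circulation. The curl there is ≈0.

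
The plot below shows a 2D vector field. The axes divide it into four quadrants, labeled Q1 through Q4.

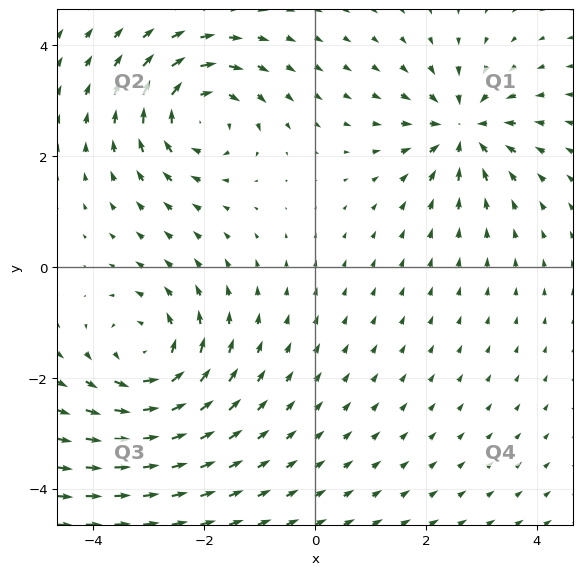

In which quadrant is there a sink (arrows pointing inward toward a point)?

The sink sits at approximately (2.7, 2.5), which lies in quadrant Q1. The divergence there is about -4, negative as expected for a sink.

Q1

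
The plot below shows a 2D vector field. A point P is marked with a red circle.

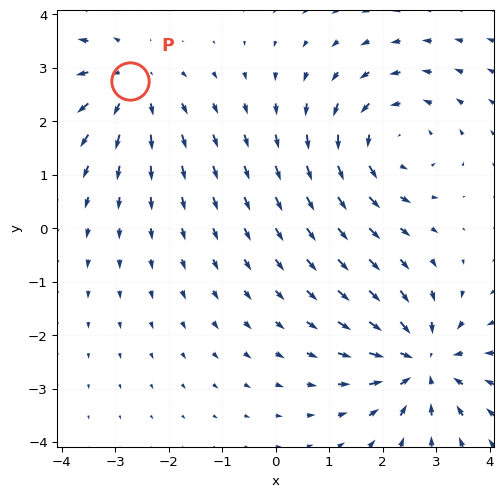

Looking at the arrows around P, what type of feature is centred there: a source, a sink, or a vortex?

At P (-2.7, 2.7) the arrows spread outward. Divergence about +3, curl ≈0 — positive divergence with near-zero curl is a source.

source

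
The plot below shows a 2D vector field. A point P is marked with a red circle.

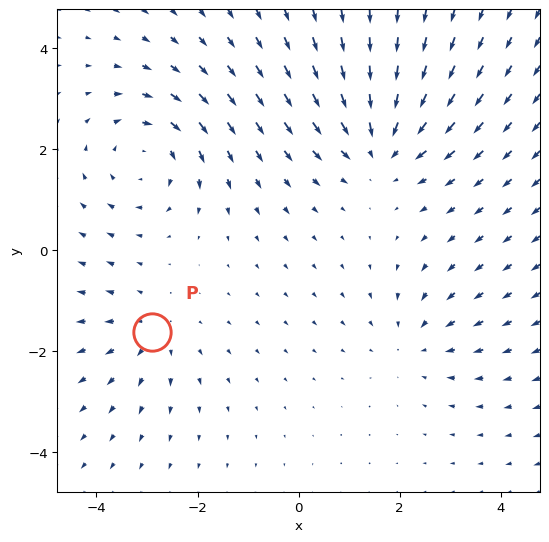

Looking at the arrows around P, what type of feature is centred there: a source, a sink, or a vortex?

At P (-2.9, -1.6) the arrows spread outward. Divergence about +3, curl ≈0 — positive divergence with near-zero curl is a source.

source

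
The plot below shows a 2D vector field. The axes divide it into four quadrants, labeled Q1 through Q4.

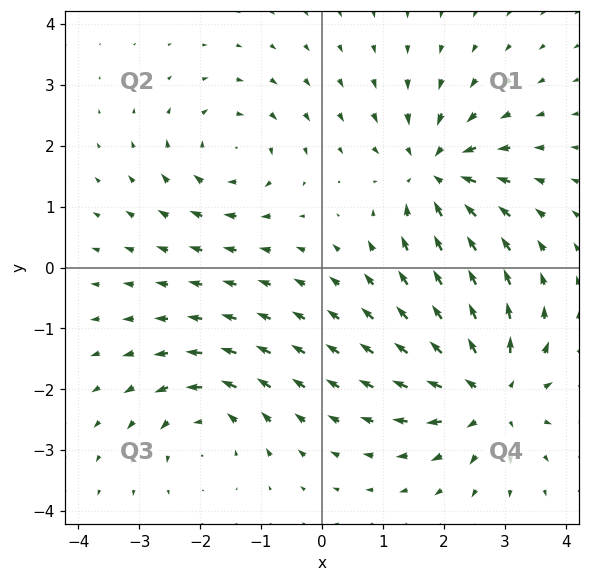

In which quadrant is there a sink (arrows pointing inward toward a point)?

The sink sits at approximately (1.9, 1.6), which lies in quadrant Q1. The divergence there is about -6, negative as expected for a sink.

Q1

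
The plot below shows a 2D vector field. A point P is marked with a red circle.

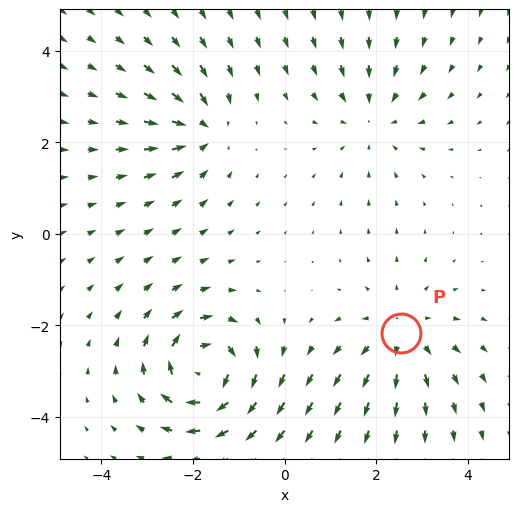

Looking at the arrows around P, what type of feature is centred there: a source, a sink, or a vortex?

source

At P (2.5, -2.2) the arrows spread outward. Divergence about +3, curl ≈0 — positive divergence with near-zero curl is a source.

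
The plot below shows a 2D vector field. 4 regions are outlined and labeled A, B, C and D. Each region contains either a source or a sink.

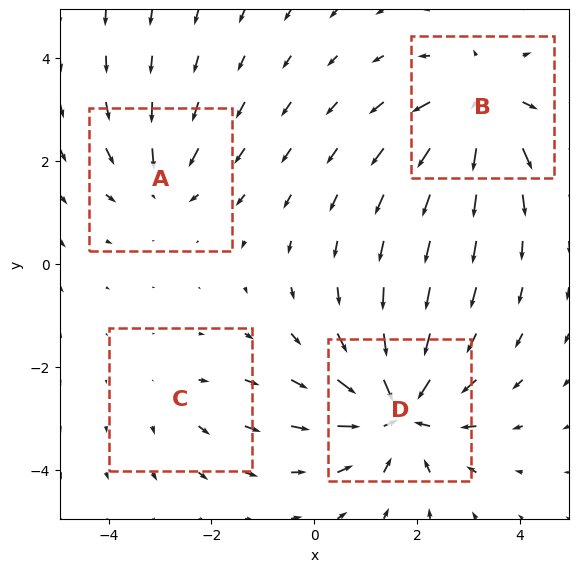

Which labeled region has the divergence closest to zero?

Divergence at each region's feature centre — A: about -4, B: about +5, C: about +2, D: about -7. Region C is closest to zero.

C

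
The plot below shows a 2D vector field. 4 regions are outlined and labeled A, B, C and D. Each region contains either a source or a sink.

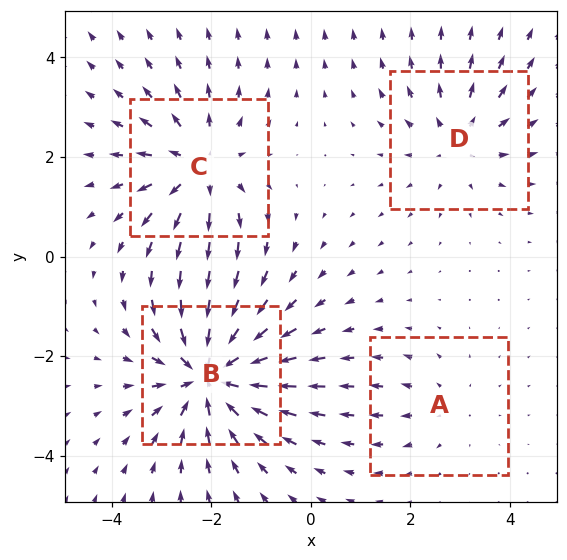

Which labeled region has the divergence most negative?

B

Divergence at each region's feature centre — A: about +2, B: about -7, C: about +5, D: about +3. Region B is most negative.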